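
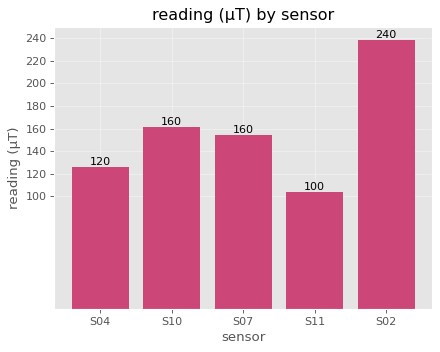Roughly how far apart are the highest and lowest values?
≈ 140

Max S02 ≈ 240, min S11 ≈ 100; range ≈ 140.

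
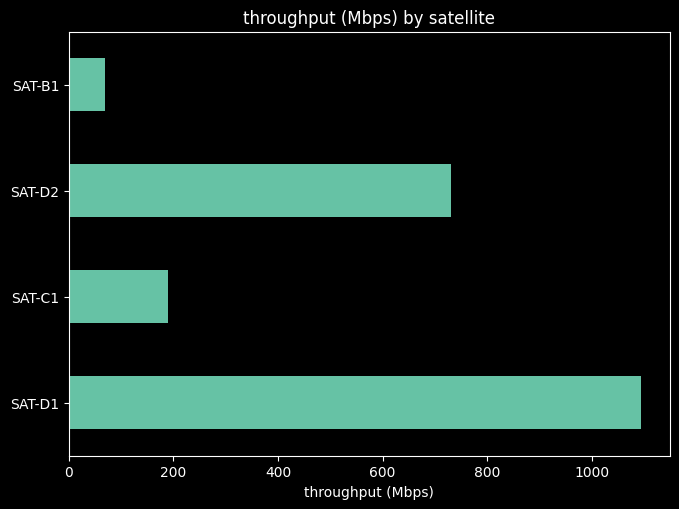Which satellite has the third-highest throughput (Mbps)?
Top 4: SAT-D1 ≈ 1100, SAT-D2 ≈ 700, SAT-C1 ≈ 200, SAT-B1 ≈ 100.

SAT-C1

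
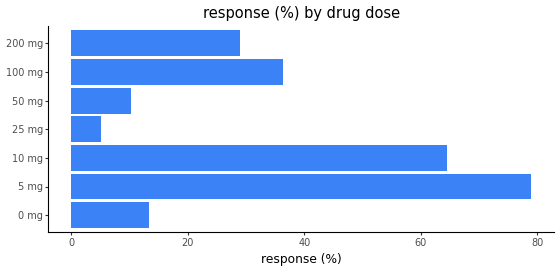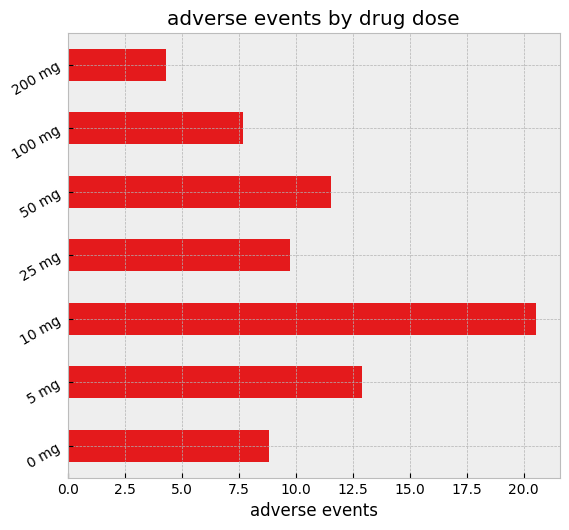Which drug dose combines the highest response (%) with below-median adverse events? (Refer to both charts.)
Chart 2 median adverse events ≈ 10; below-median drug doses: 0 mg, 100 mg, 200 mg. Among those, 100 mg has the highest response (%) (≈ 40).

100 mg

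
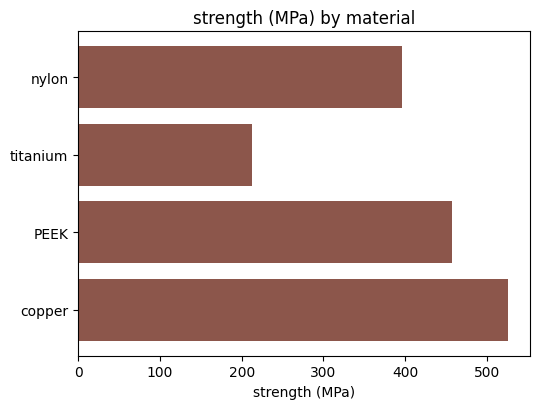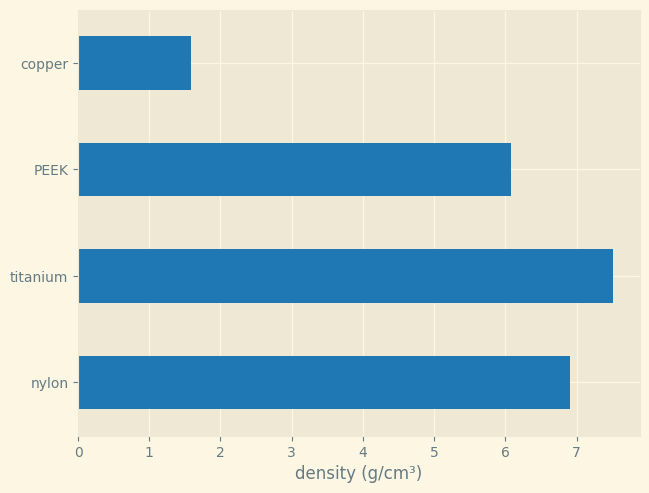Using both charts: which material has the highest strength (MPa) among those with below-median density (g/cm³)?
copper

Chart 2 median density (g/cm³) ≈ 6; below-median materials: PEEK, copper. Among those, copper has the highest strength (MPa) (≈ 550).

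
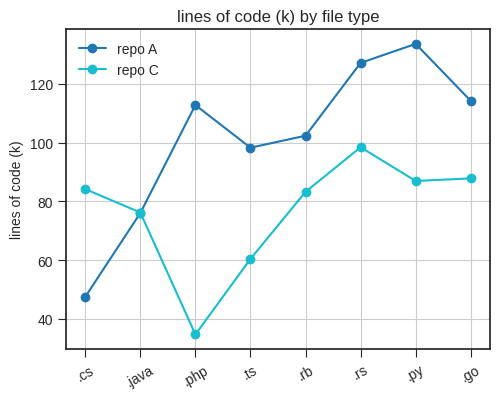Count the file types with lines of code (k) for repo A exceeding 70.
7

Above 70: .java, .php, .ts, .rb, .rs, .py, .go.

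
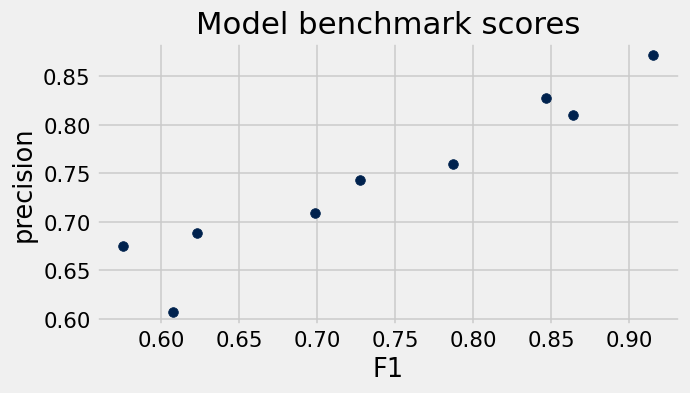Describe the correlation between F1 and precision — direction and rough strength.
Points are positively correlated; strong (|r| ≈ 1.0).

positive, strong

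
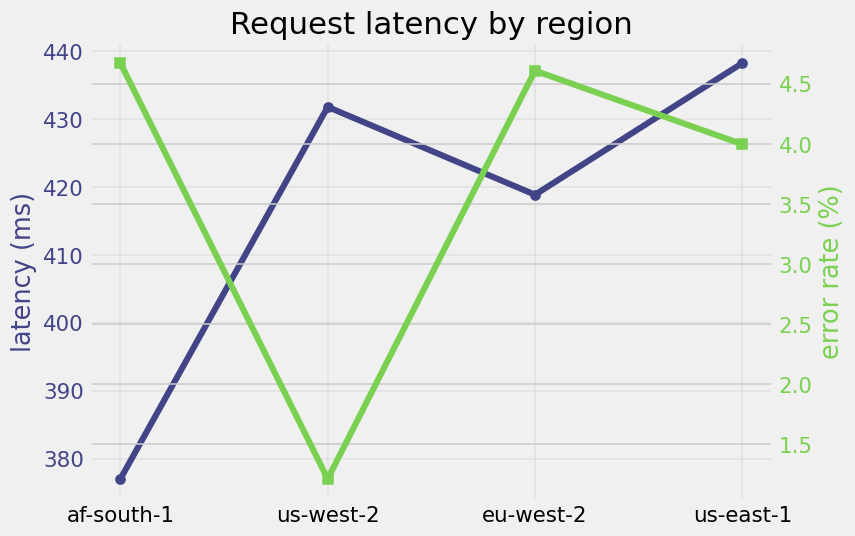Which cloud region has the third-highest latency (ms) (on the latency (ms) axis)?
eu-west-2

Top 4 (on the latency (ms) axis): us-east-1 ≈ 440, us-west-2 ≈ 430, eu-west-2 ≈ 420, af-south-1 ≈ 380.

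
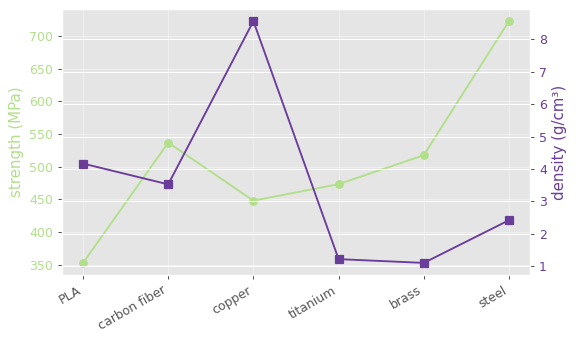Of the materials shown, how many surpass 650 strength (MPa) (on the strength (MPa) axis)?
Above 650: steel.

1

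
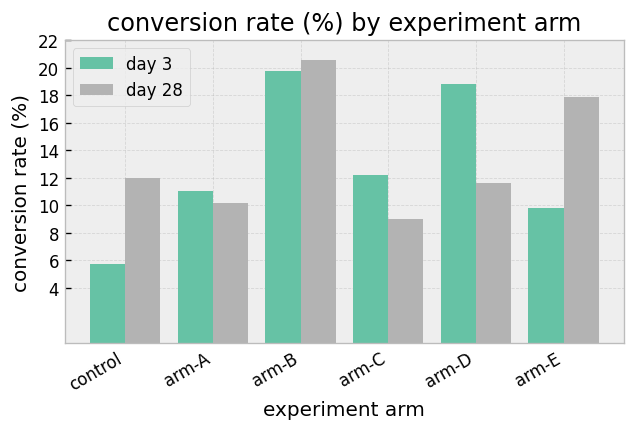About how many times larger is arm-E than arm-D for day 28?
arm-E ≈ 18, arm-D ≈ 12; 18/12 ≈ 1.5.

≈ 1.5×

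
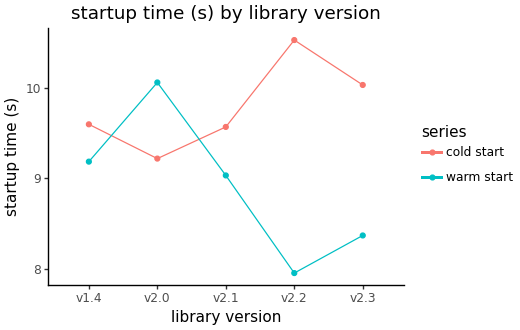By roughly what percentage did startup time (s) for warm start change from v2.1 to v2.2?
v2.1 ≈ 9.0, v2.2 ≈ 8.0; (8.0 − 9.0) / 9.0 ≈ -11.1%.

≈ -11.1%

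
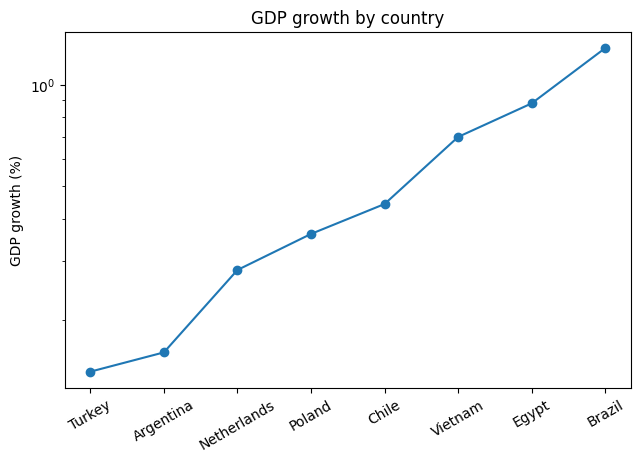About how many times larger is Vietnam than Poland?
≈ 1.75×

Vietnam ≈ 0.7, Poland ≈ 0.4; 0.7/0.4 ≈ 1.75.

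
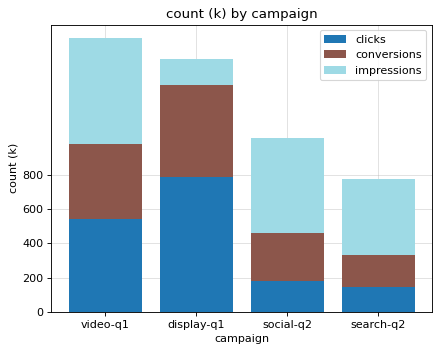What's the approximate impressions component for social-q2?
≈ 600

impressions top ≈ 1000, bottom ≈ 400; segment ≈ 600.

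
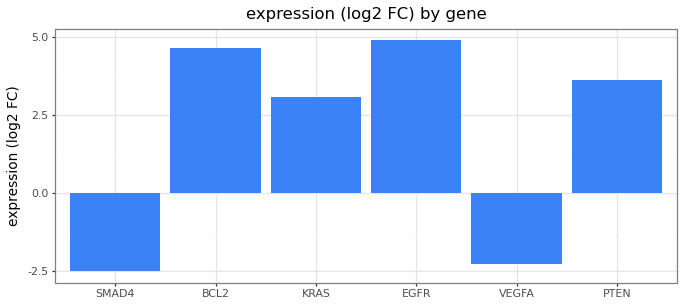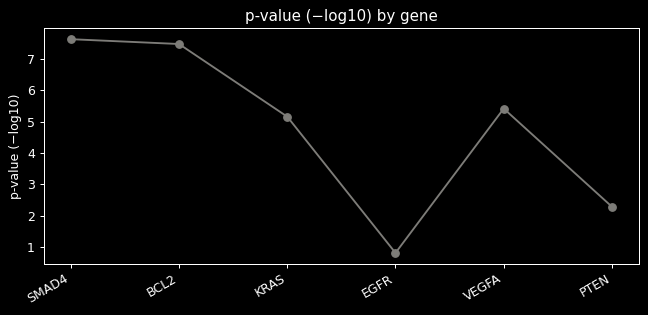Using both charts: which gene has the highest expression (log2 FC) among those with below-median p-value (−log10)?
EGFR

Chart 2 median p-value (−log10) ≈ 5; below-median genes: KRAS, EGFR, PTEN. Among those, EGFR has the highest expression (log2 FC) (≈ 5).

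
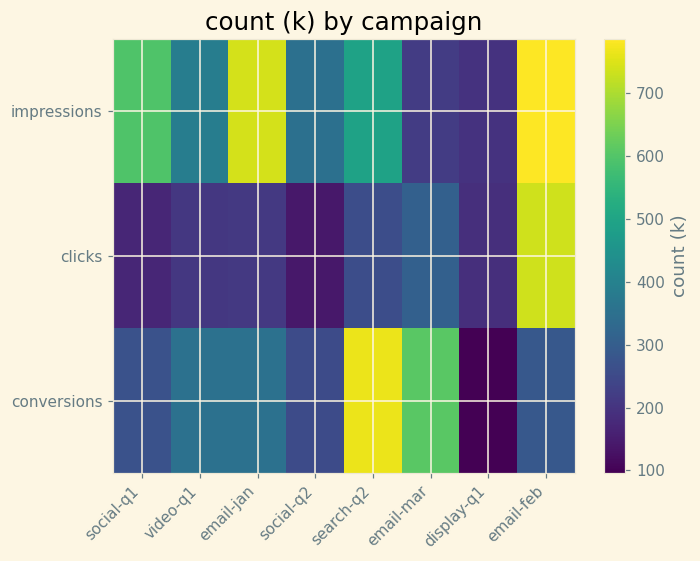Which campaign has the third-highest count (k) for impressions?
social-q1

Top 4 for impressions: email-feb ≈ 800, email-jan ≈ 700, social-q1 ≈ 600, search-q2 ≈ 500.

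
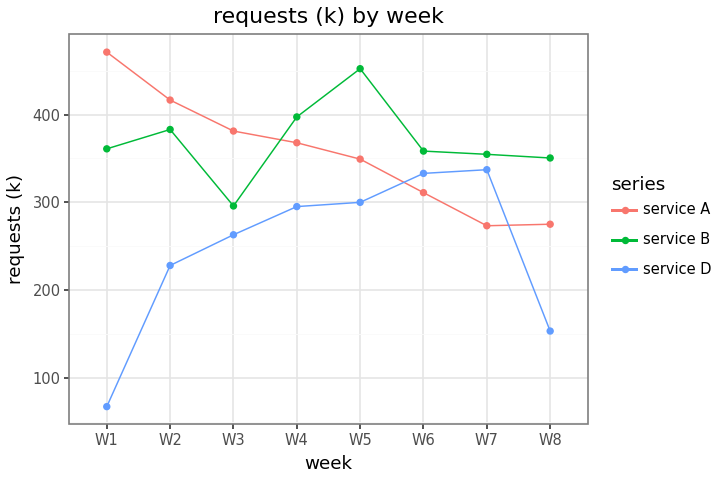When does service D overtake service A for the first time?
W6

W5: service D ≈ 300 vs service A ≈ 350 (not yet); W6: service D ≈ 350 vs service A ≈ 300 (first crossover).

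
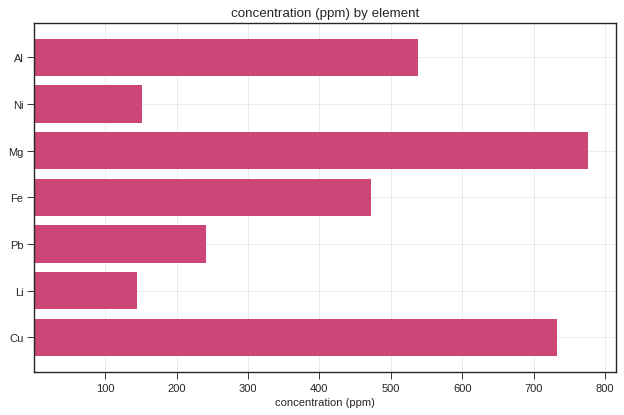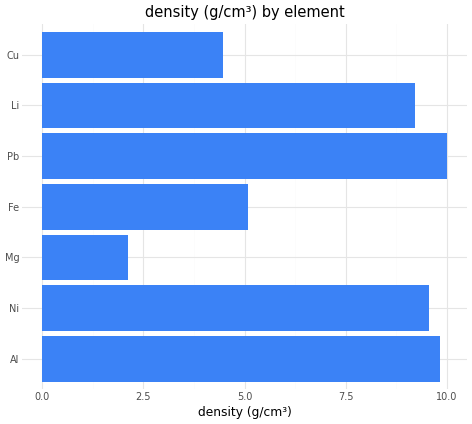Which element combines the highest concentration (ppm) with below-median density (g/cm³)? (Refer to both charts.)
Chart 2 median density (g/cm³) ≈ 9; below-median elements: Mg, Fe, Cu. Among those, Mg has the highest concentration (ppm) (≈ 800).

Mg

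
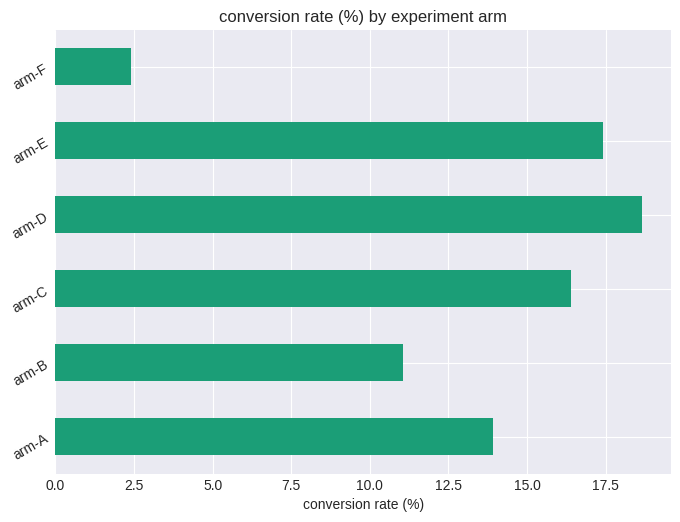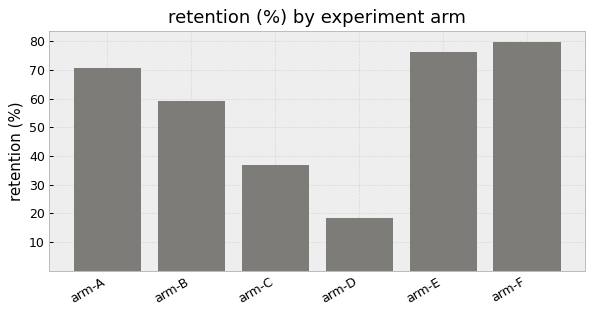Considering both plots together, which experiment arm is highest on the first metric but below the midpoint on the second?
arm-D

Chart 2 median retention (%) ≈ 60; below-median experiment arms: arm-B, arm-C, arm-D. Among those, arm-D has the highest conversion rate (%) (≈ 18).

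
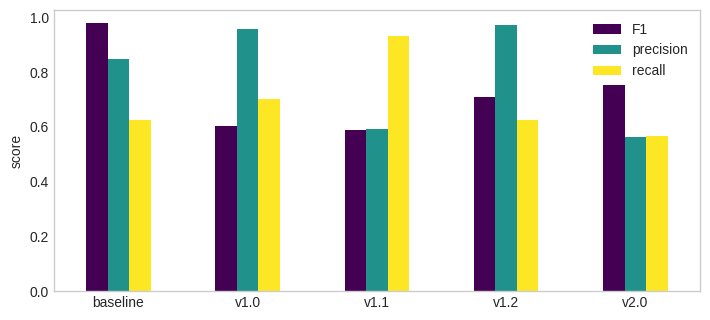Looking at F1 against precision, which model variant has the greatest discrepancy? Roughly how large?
v1.0, ≈ 0.4

v1.0: F1 ≈ 0.6, precision ≈ 1.0 → gap ≈ 0.4. Next-largest (v1.2) is only ≈ 0.3.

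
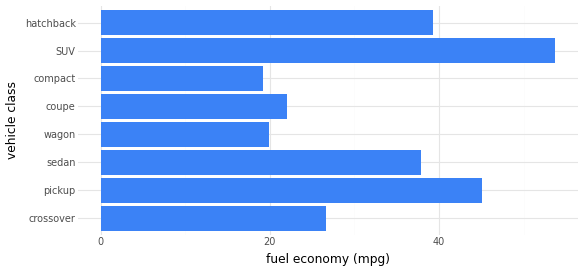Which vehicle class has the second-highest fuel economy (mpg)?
Top 3: SUV ≈ 55, pickup ≈ 45, hatchback ≈ 40.

pickup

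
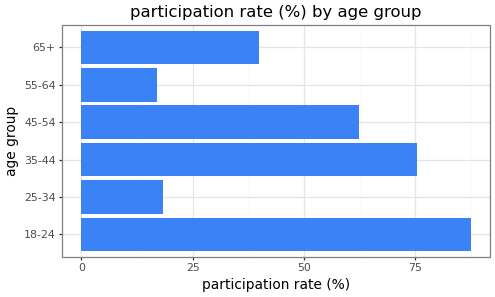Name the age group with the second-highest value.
Top 3: 18-24 ≈ 90, 35-44 ≈ 80, 45-54 ≈ 60.

35-44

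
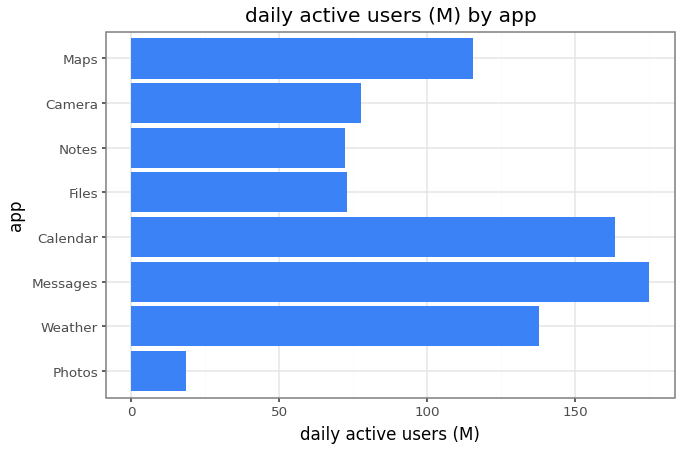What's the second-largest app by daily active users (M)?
Calendar

Top 3: Messages ≈ 180, Calendar ≈ 160, Weather ≈ 140.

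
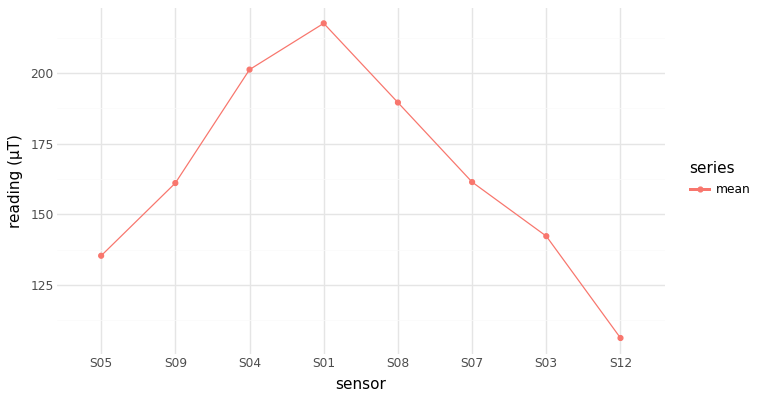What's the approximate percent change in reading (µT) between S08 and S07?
≈ -15.8%

S08 ≈ 190, S07 ≈ 160; (160 − 190) / 190 ≈ -15.8%.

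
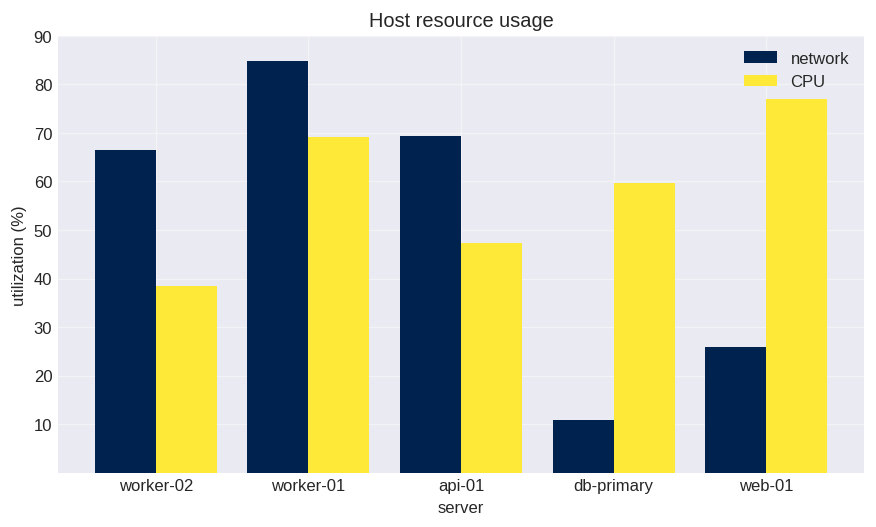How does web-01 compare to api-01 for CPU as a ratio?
web-01 ≈ 80, api-01 ≈ 50; 80/50 ≈ 1.6.

≈ 1.6×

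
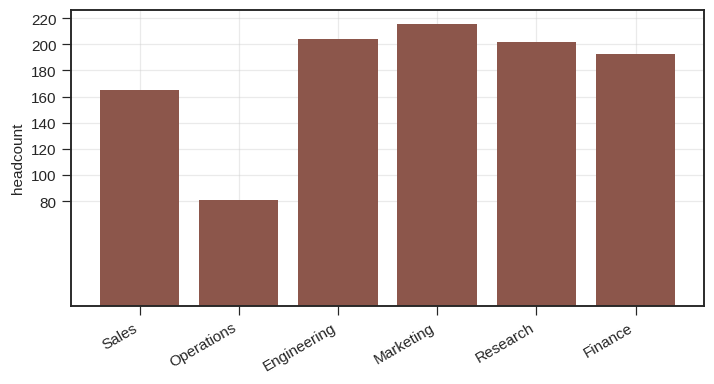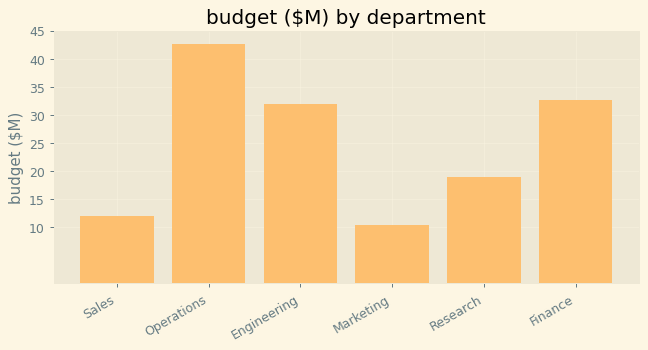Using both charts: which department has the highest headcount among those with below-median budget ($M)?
Marketing

Chart 2 median budget ($M) ≈ 25; below-median departments: Sales, Marketing, Research. Among those, Marketing has the highest headcount (≈ 220).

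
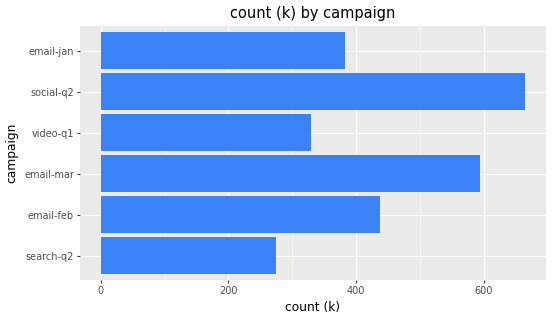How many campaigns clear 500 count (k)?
2

Above 500: email-mar, social-q2.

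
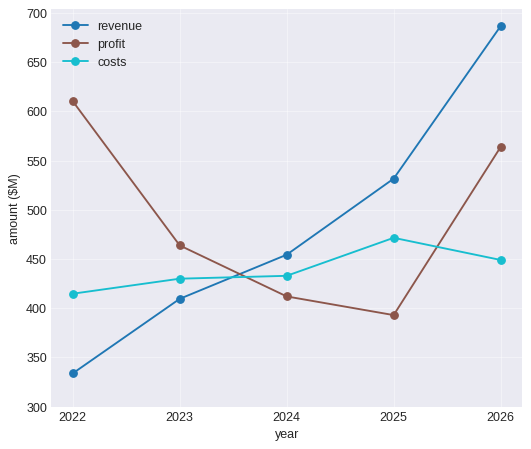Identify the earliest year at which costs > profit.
2024

2023: costs ≈ 450 vs profit ≈ 450 (not yet); 2024: costs ≈ 450 vs profit ≈ 400 (first crossover).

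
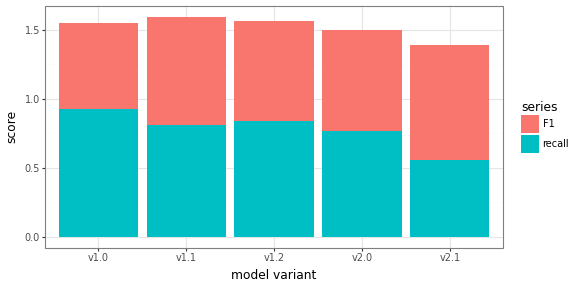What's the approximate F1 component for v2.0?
≈ 0.6

F1 top ≈ 1.4, bottom ≈ 0.8; segment ≈ 0.6.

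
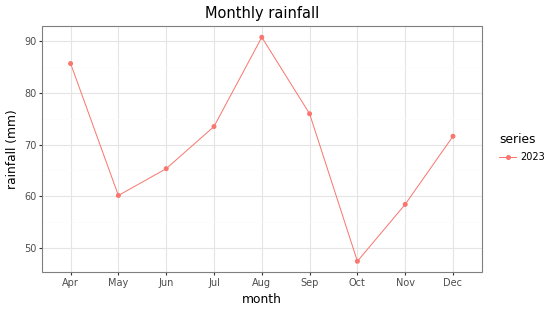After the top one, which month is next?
Apr

Top 3: Aug ≈ 90, Apr ≈ 85, Sep ≈ 75.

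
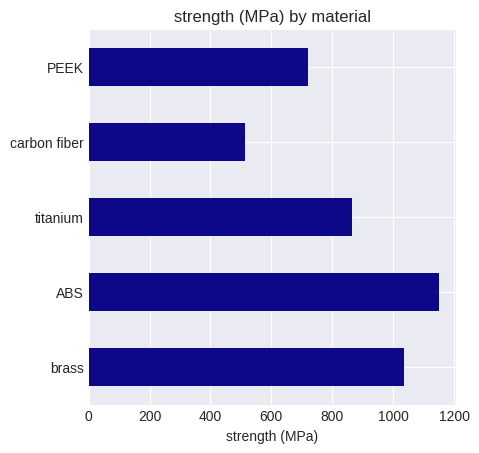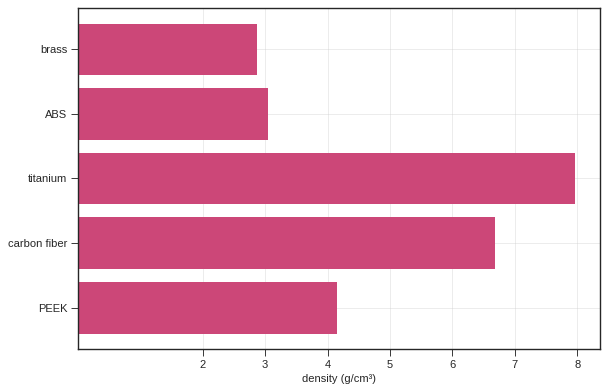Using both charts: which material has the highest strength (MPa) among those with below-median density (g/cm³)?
ABS

Chart 2 median density (g/cm³) ≈ 4; below-median materials: brass, ABS. Among those, ABS has the highest strength (MPa) (≈ 1200).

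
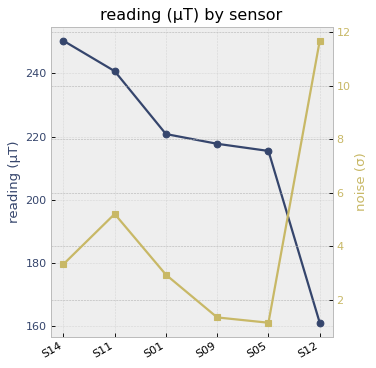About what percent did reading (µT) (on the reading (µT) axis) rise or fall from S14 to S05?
S14 ≈ 250, S05 ≈ 220; (220 − 250) / 250 ≈ -12%.

≈ -12%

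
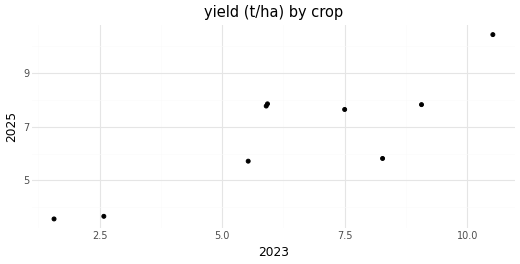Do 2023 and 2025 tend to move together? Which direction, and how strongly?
Points are positively correlated; strong (|r| ≈ 0.9).

positive, strong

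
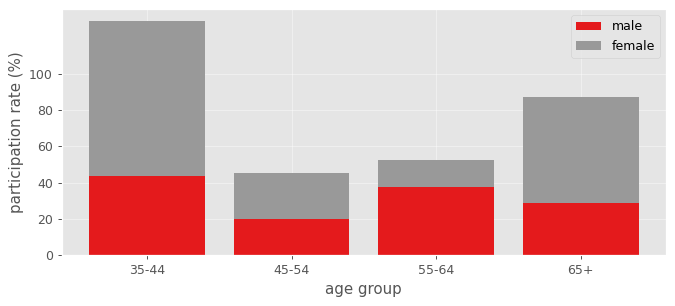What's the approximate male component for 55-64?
male top ≈ 40, bottom ≈ 0; segment ≈ 40.

≈ 40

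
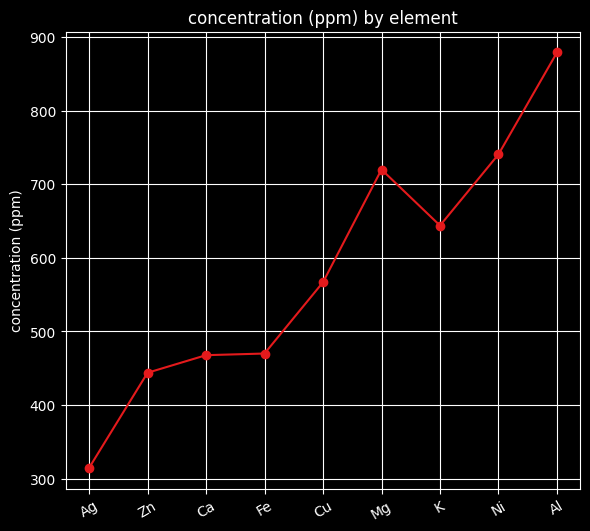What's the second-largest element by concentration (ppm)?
Ni

Top 3: Al ≈ 900, Ni ≈ 750, Mg ≈ 700.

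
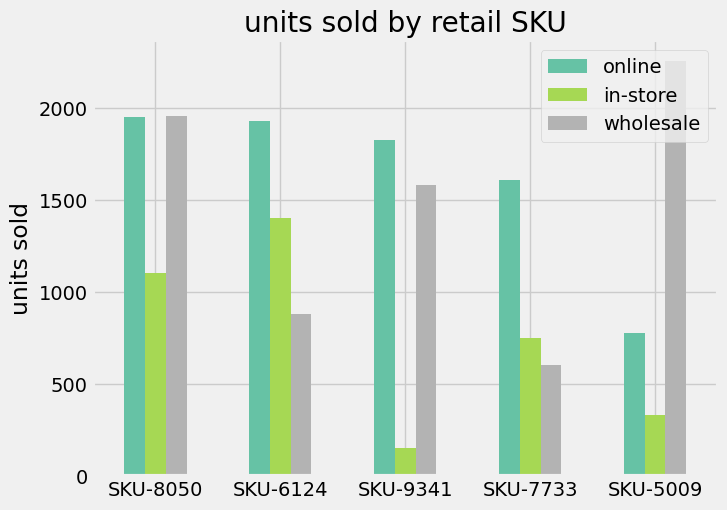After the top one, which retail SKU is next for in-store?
SKU-8050

Top 3 for in-store: SKU-6124 ≈ 1400, SKU-8050 ≈ 1200, SKU-7733 ≈ 800.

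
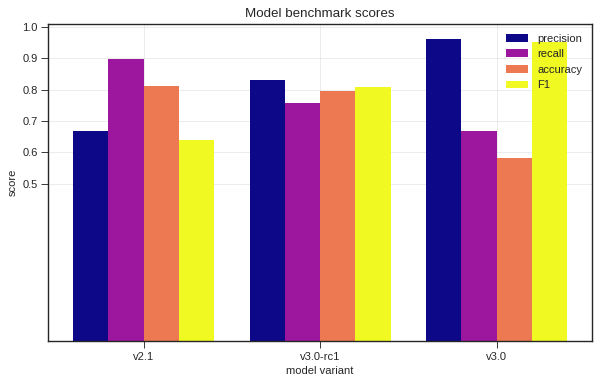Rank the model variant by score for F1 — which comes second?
v3.0-rc1

Top 3 for F1: v3.0 ≈ 1.0, v3.0-rc1 ≈ 0.8, v2.1 ≈ 0.6.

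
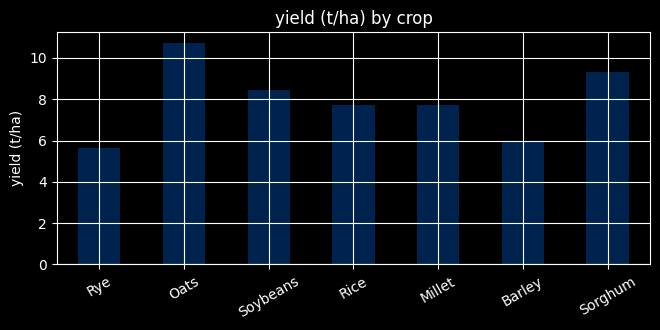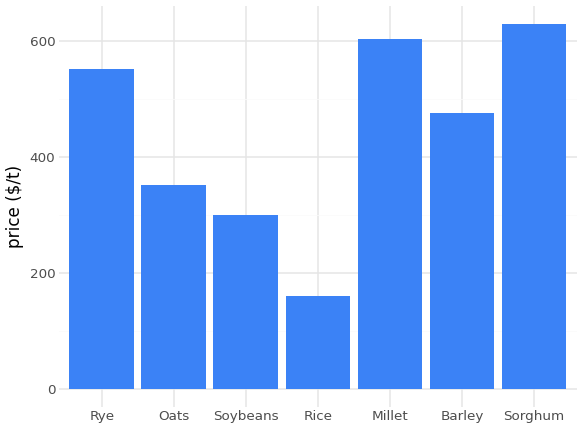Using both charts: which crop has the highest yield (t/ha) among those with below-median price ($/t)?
Oats

Chart 2 median price ($/t) ≈ 500; below-median crops: Oats, Soybeans, Rice. Among those, Oats has the highest yield (t/ha) (≈ 11).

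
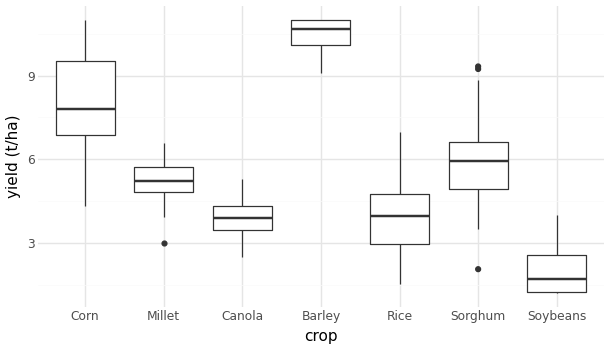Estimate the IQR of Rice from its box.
≈ 2

Q3 ≈ 5, Q1 ≈ 3; IQR ≈ 2.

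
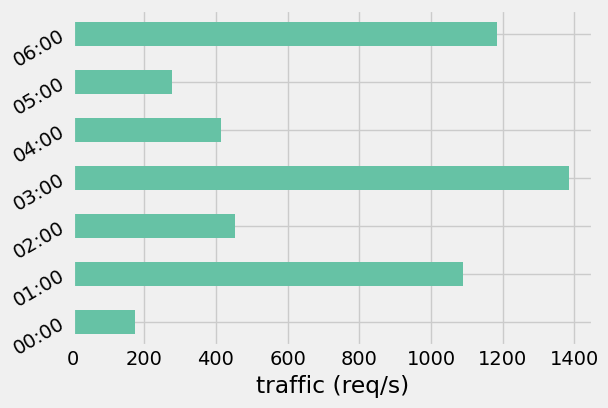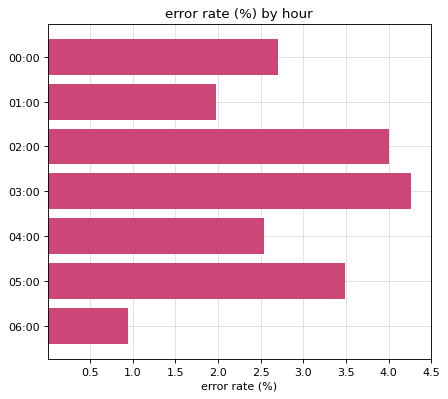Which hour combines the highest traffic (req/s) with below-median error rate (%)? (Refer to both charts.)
06:00

Chart 2 median error rate (%) ≈ 2.5; below-median hours: 01:00, 04:00, 06:00. Among those, 06:00 has the highest traffic (req/s) (≈ 1200).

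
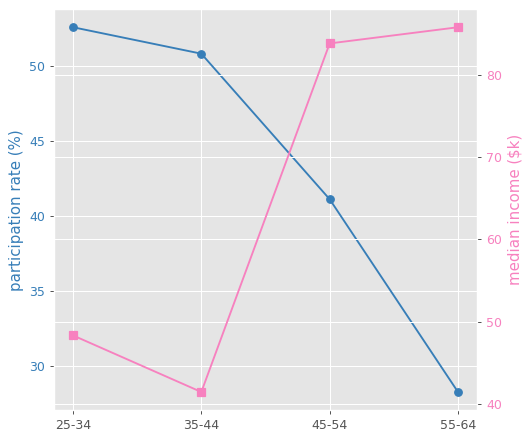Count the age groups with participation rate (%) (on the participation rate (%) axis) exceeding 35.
3

Above 35: 25-34, 35-44, 45-54.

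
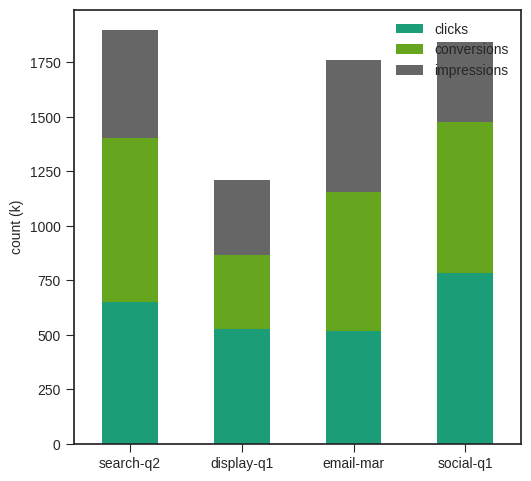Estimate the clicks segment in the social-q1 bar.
clicks top ≈ 800, bottom ≈ 0; segment ≈ 800.

≈ 800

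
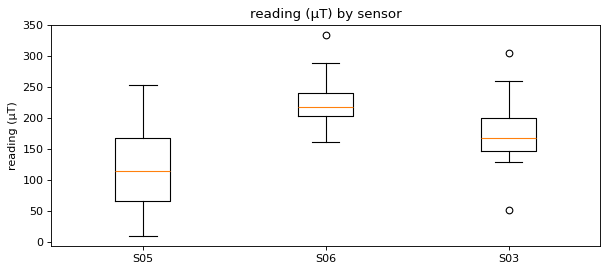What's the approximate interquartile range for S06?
≈ 40

Q3 ≈ 240, Q1 ≈ 200; IQR ≈ 40.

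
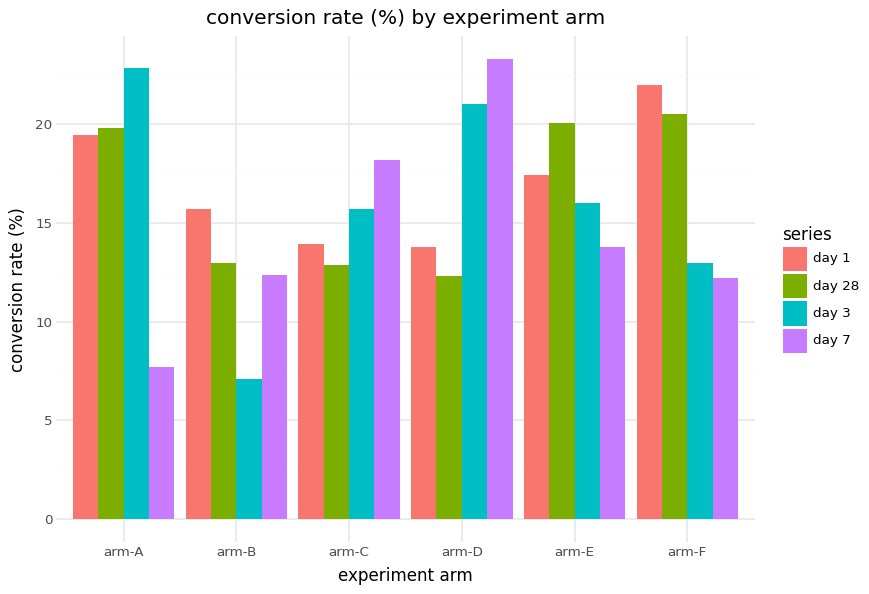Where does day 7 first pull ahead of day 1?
arm-B: day 7 ≈ 12 vs day 1 ≈ 16 (not yet); arm-C: day 7 ≈ 18 vs day 1 ≈ 14 (first crossover).

arm-C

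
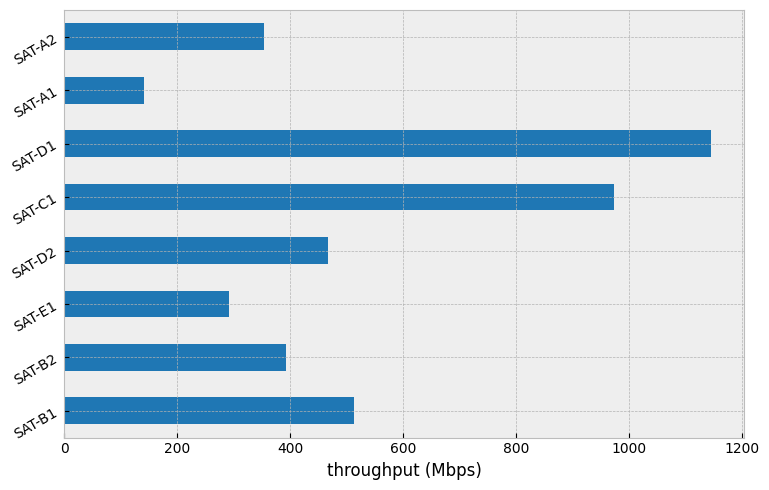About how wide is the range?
≈ 1000

Max SAT-D1 ≈ 1100, min SAT-A1 ≈ 100; range ≈ 1000.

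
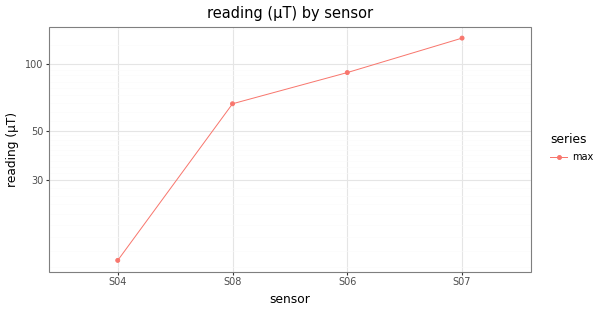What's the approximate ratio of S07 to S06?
≈ 1.44×

S07 ≈ 130, S06 ≈ 90; 130/90 ≈ 1.44.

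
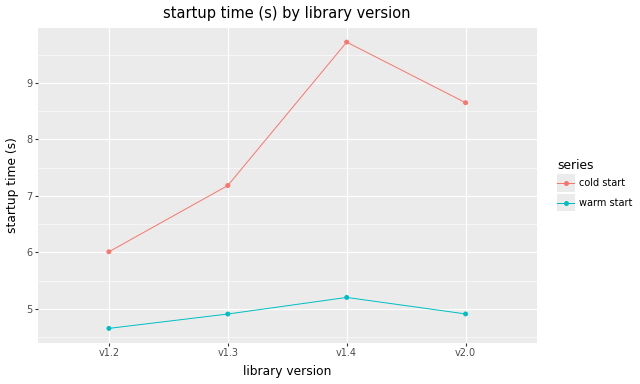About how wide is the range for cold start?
≈ 3.5

Max v1.4 ≈ 9.5, min v1.2 ≈ 6.0; range ≈ 3.5.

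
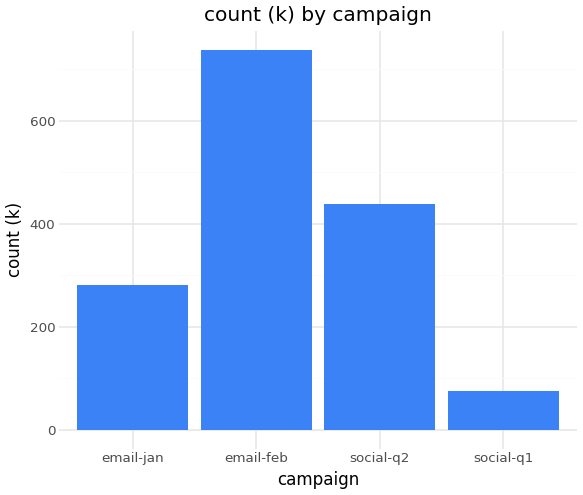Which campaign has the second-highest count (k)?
social-q2

Top 3: email-feb ≈ 700, social-q2 ≈ 400, email-jan ≈ 300.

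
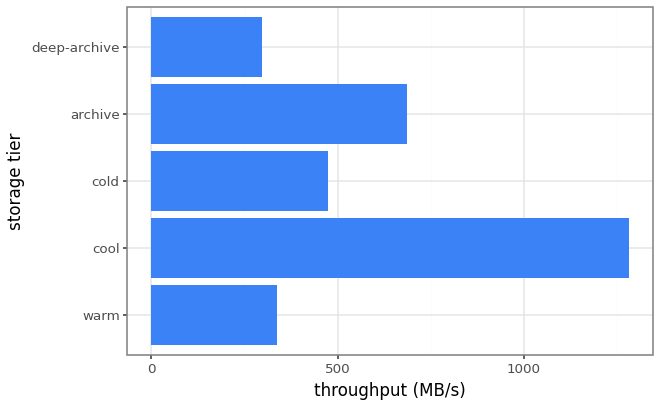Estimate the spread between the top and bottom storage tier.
Max cool ≈ 1200, min deep-archive ≈ 200; range ≈ 1000.

≈ 1000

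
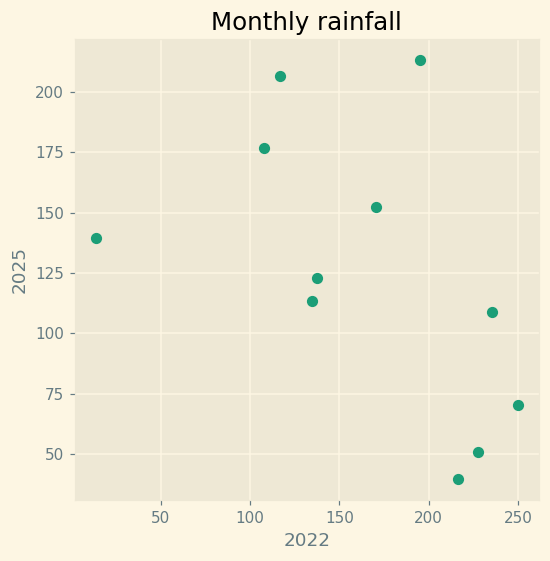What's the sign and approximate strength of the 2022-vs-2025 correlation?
negative, moderate

Points are negatively correlated; moderate (|r| ≈ 0.5).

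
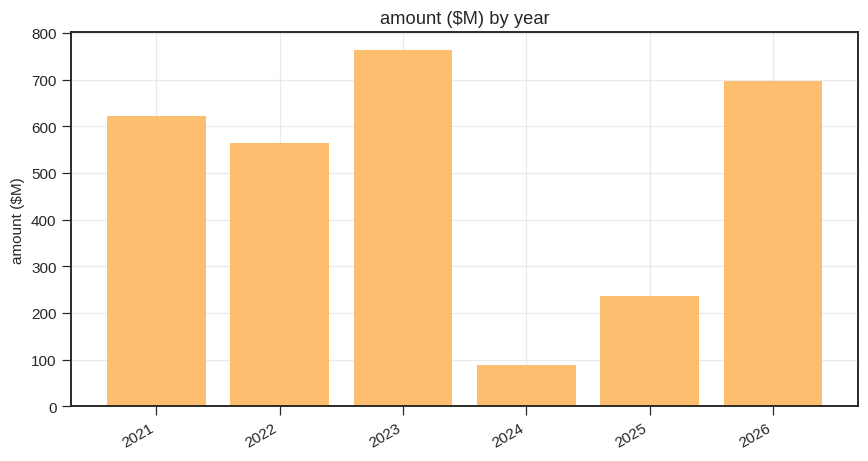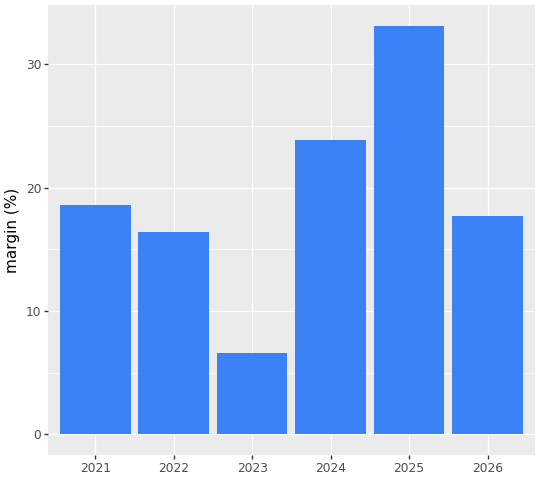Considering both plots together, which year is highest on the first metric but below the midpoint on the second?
2023

Chart 2 median margin (%) ≈ 20; below-median years: 2022, 2023, 2026. Among those, 2023 has the highest amount ($M) (≈ 800).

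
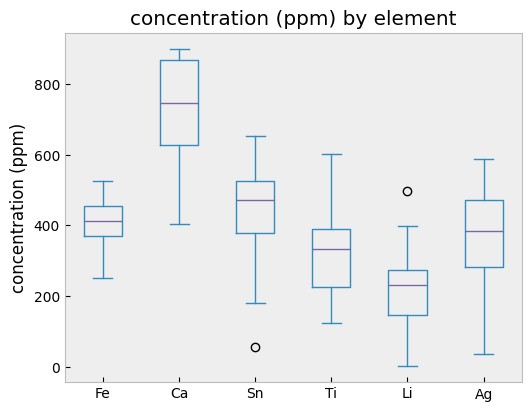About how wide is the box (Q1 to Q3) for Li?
Q3 ≈ 250, Q1 ≈ 150; IQR ≈ 100.

≈ 100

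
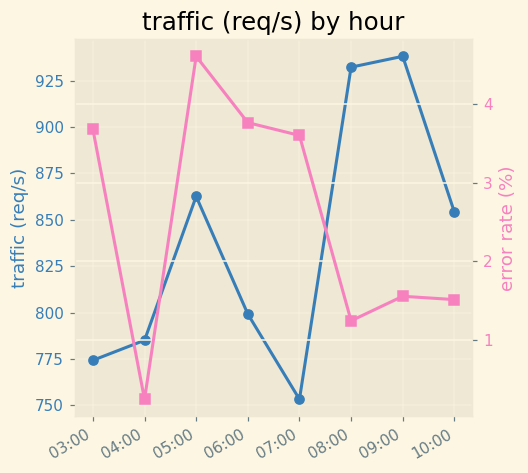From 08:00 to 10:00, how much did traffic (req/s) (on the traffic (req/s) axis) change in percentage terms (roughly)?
≈ -8.5%

08:00 ≈ 940, 10:00 ≈ 860; (860 − 940) / 940 ≈ -8.5%.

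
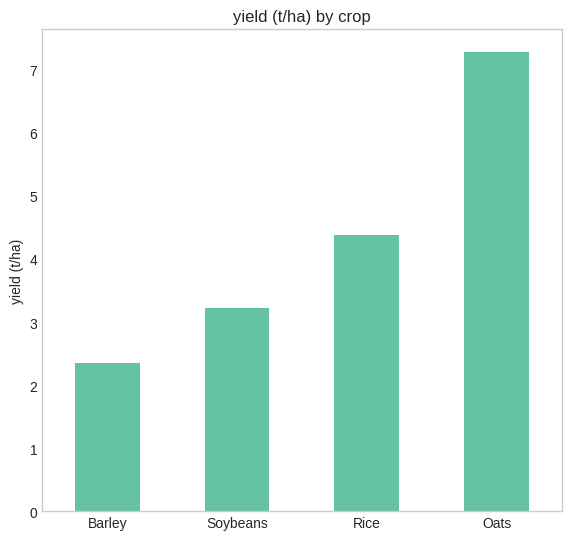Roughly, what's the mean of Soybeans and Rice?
≈ 4

(3 + 4) / 2 ≈ 4.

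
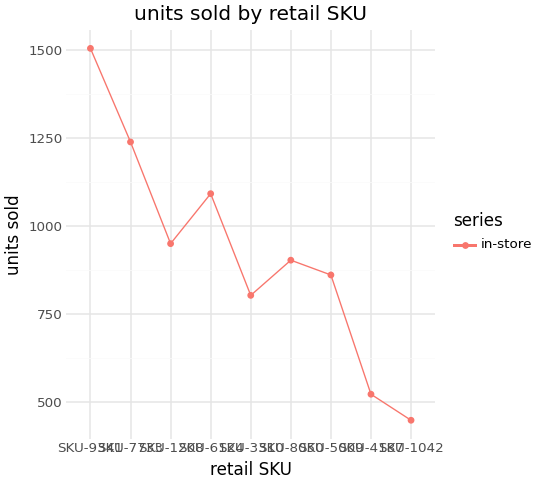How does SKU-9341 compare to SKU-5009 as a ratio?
SKU-9341 ≈ 1500, SKU-5009 ≈ 900; 1500/900 ≈ 1.67.

≈ 1.67×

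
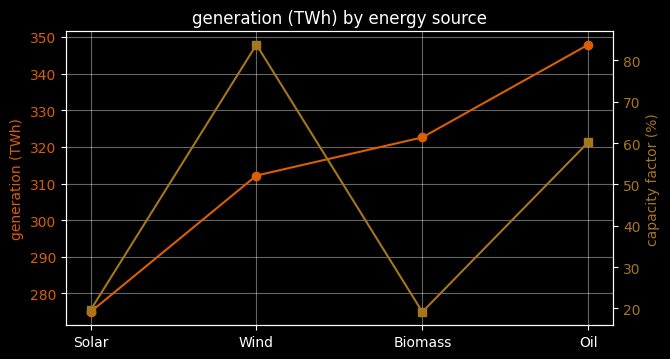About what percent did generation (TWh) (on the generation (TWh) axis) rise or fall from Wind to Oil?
≈ +12.9%

Wind ≈ 310, Oil ≈ 350; (350 − 310) / 310 ≈ +12.9%.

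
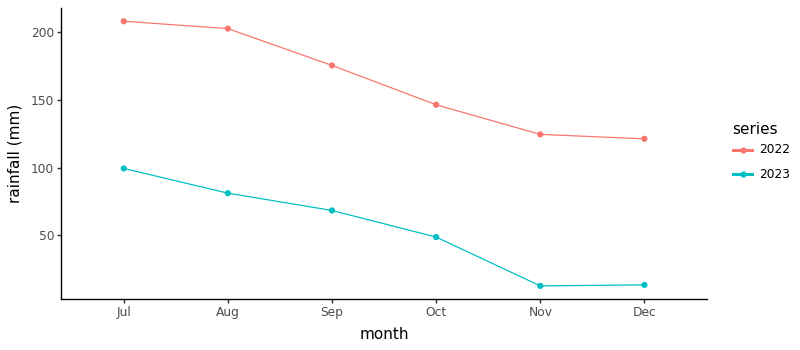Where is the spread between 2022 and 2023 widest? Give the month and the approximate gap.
Aug, ≈ 120 mm

Aug: 2022 ≈ 200, 2023 ≈ 80 → gap ≈ 120. Next-largest (Nov) is only ≈ 100.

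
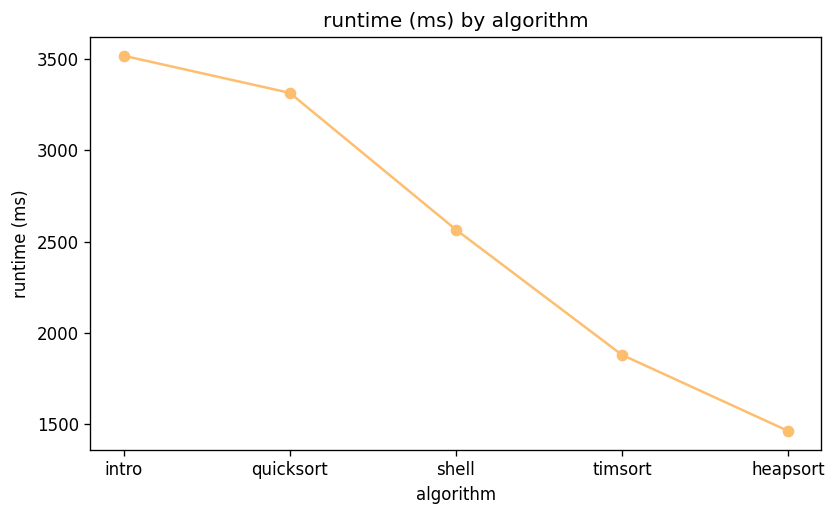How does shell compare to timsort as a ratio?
shell ≈ 2600, timsort ≈ 1800; 2600/1800 ≈ 1.44.

≈ 1.44×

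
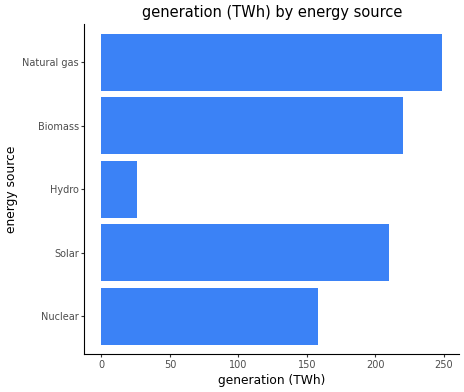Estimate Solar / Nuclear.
≈ 1.33×

Solar ≈ 200, Nuclear ≈ 150; 200/150 ≈ 1.33.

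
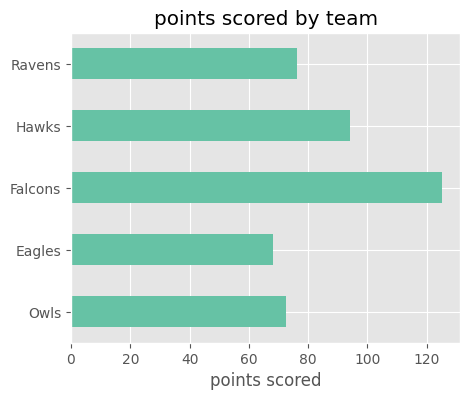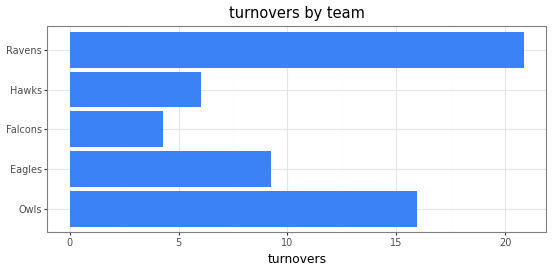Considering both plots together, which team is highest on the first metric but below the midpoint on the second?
Falcons

Chart 2 median turnovers ≈ 10; below-median teams: Falcons, Hawks. Among those, Falcons has the highest points scored (≈ 120).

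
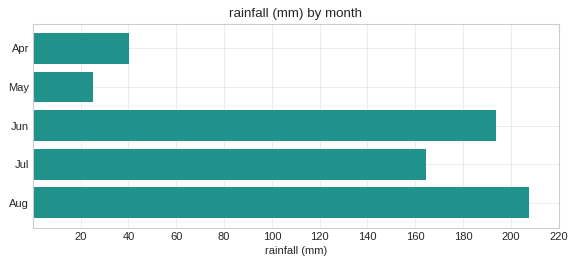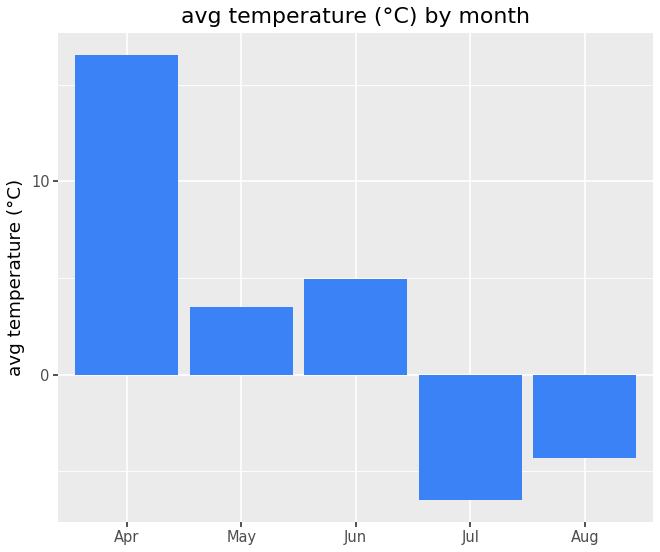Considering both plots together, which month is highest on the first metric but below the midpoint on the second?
Aug

Chart 2 median avg temperature (°C) ≈ 4; below-median months: Jul, Aug. Among those, Aug has the highest rainfall (mm) (≈ 200).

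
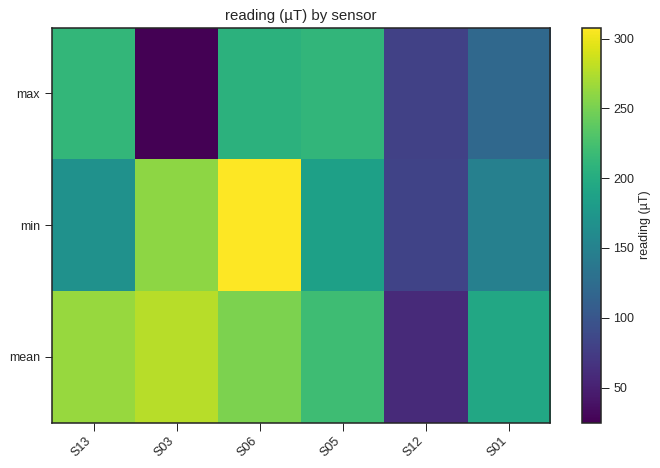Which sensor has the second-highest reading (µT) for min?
S03

Top 3 for min: S06 ≈ 300, S03 ≈ 250, S05 ≈ 175.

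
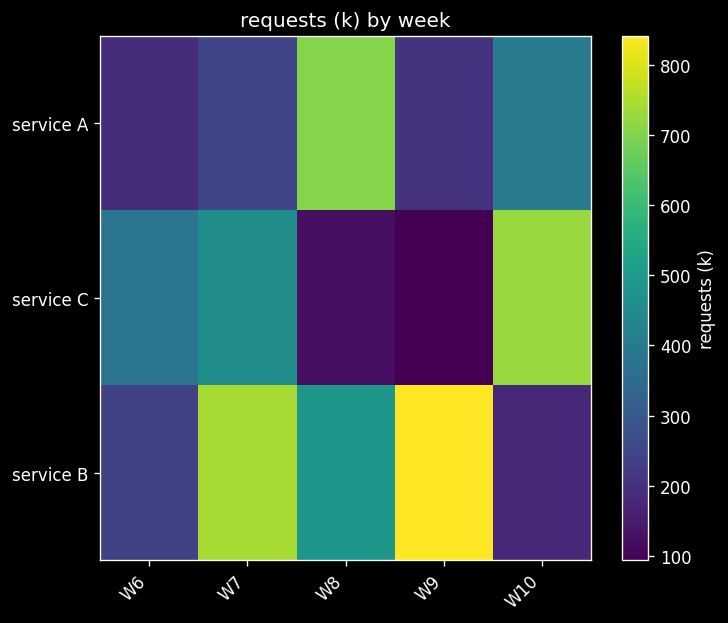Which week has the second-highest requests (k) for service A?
W10

Top 3 for service A: W8 ≈ 700, W10 ≈ 400, W7 ≈ 200.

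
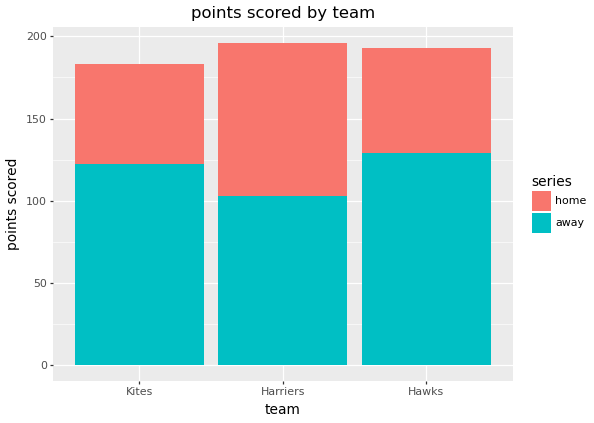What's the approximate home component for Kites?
≈ 60

home top ≈ 180, bottom ≈ 120; segment ≈ 60.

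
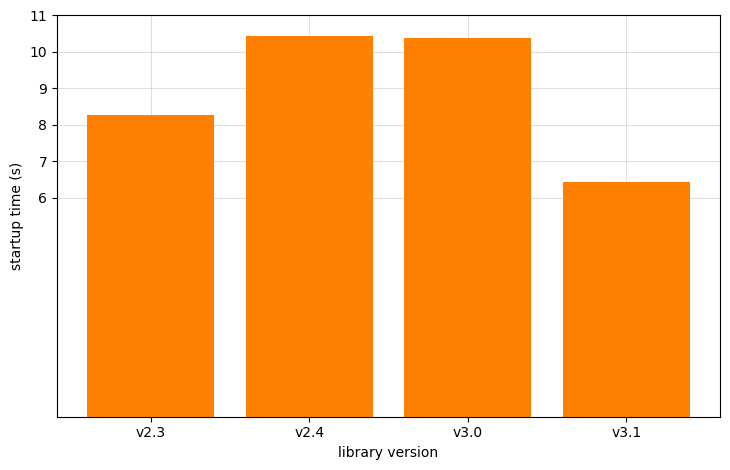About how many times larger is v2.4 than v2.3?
≈ 1.25×

v2.4 ≈ 10, v2.3 ≈ 8; 10/8 ≈ 1.25.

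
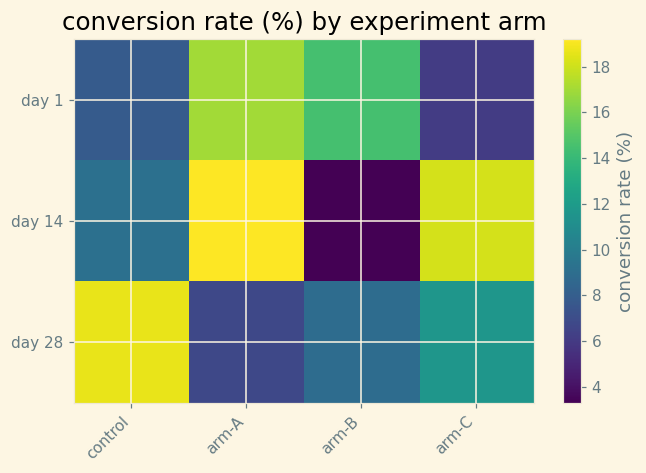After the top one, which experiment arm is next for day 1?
arm-B

Top 3 for day 1: arm-A ≈ 16, arm-B ≈ 14, control ≈ 8.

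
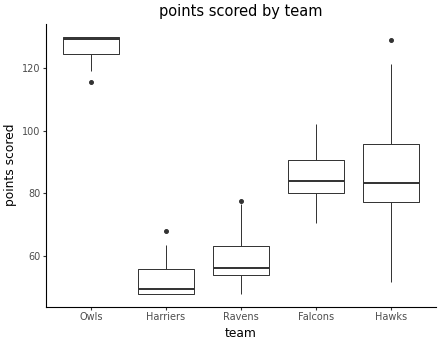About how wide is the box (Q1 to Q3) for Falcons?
≈ 10

Q3 ≈ 90, Q1 ≈ 80; IQR ≈ 10.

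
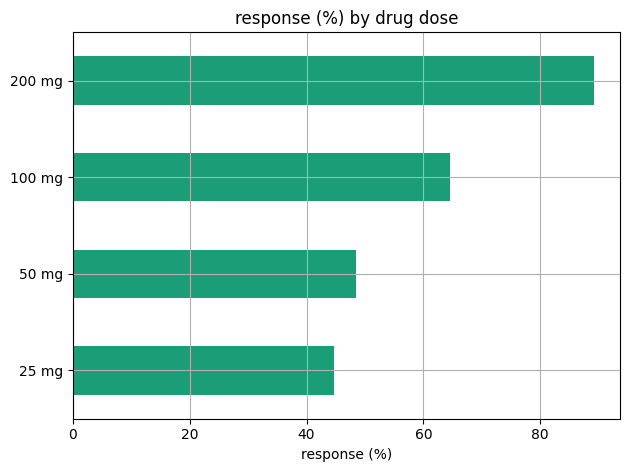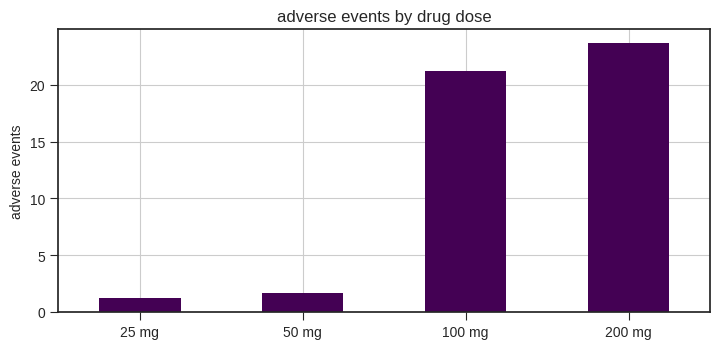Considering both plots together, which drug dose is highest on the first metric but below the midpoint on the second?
50 mg

Chart 2 median adverse events ≈ 10; below-median drug doses: 25 mg, 50 mg. Among those, 50 mg has the highest response (%) (≈ 50).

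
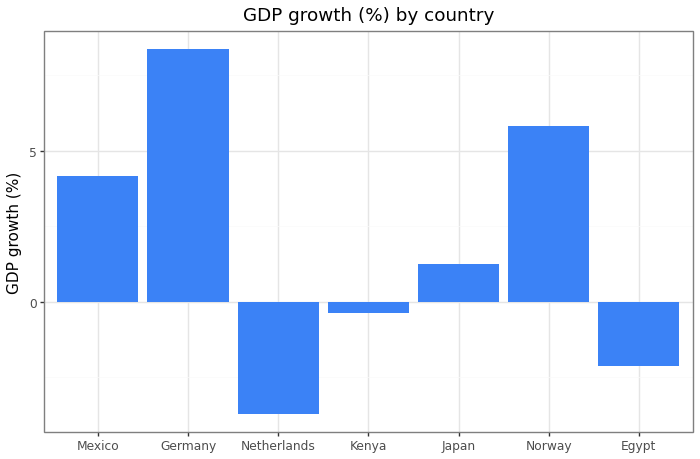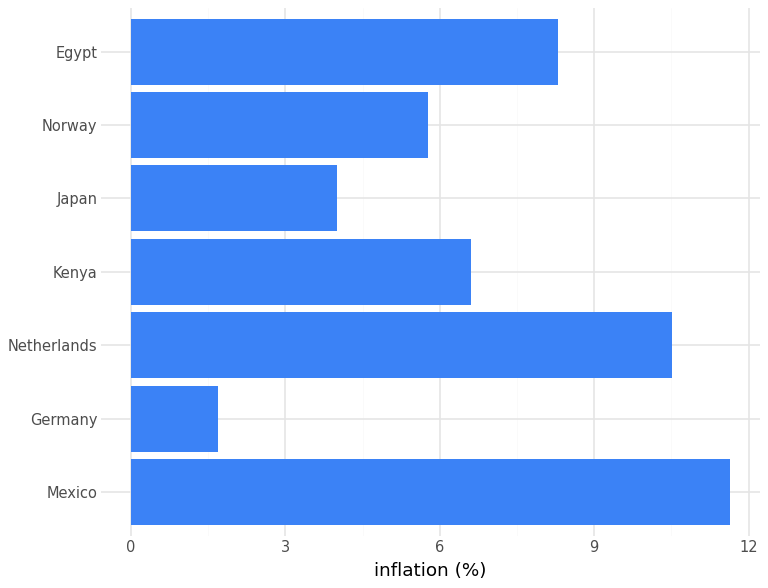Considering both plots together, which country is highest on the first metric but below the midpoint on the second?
Germany

Chart 2 median inflation (%) ≈ 6; below-median countries: Germany, Japan, Norway. Among those, Germany has the highest GDP growth (%) (≈ 8).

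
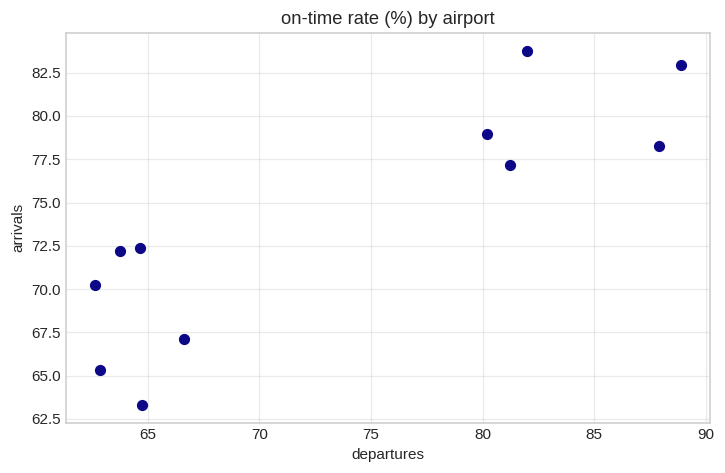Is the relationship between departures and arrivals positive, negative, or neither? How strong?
Points are positively correlated; strong (|r| ≈ 0.9).

positive, strong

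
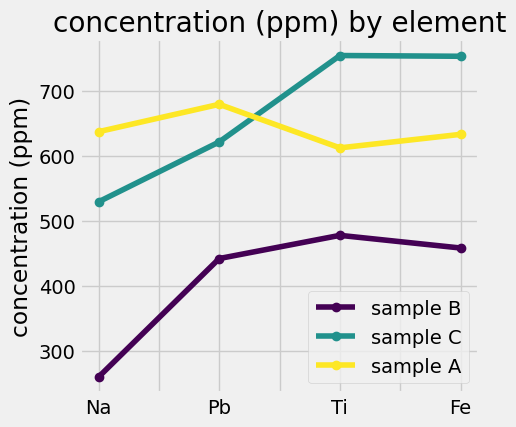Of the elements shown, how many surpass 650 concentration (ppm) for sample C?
2

Above 650: Ti, Fe.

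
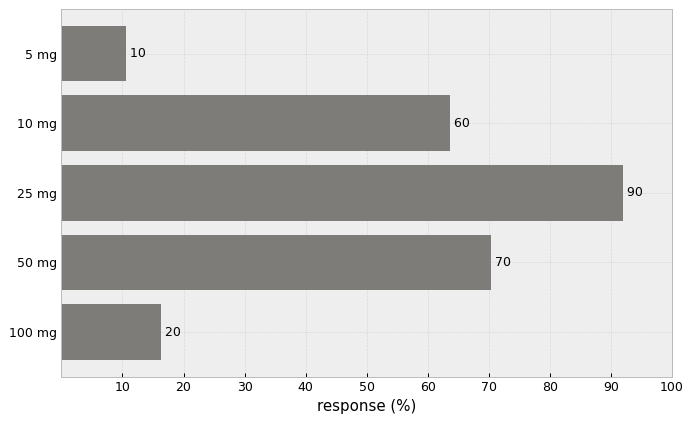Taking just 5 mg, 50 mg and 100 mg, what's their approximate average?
(10 + 70 + 20) / 3 ≈ 33.

≈ 33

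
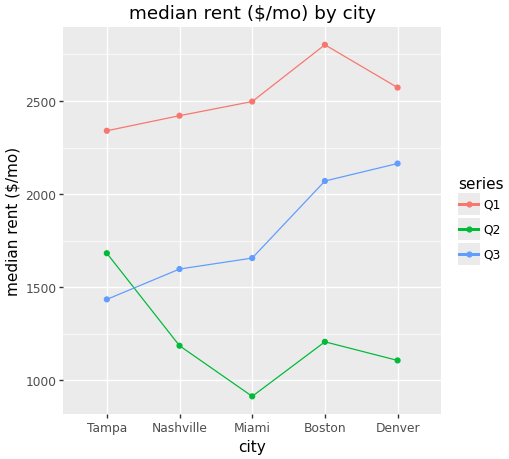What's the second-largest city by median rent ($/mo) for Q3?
Top 3 for Q3: Denver ≈ 2200, Boston ≈ 2000, Miami ≈ 1600.

Boston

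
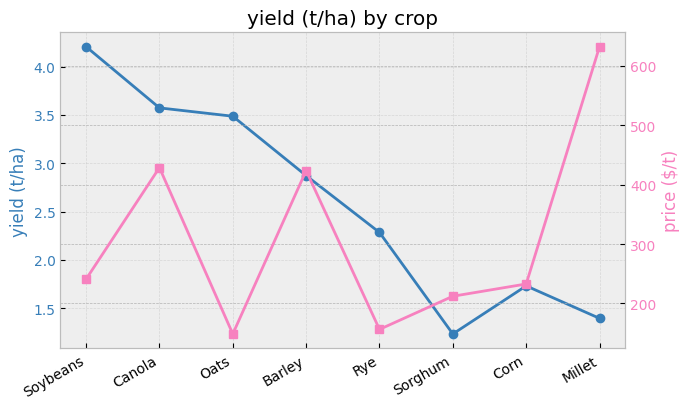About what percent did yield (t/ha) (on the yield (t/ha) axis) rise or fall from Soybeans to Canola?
≈ -12.5%

Soybeans ≈ 4.0, Canola ≈ 3.5; (3.5 − 4.0) / 4.0 ≈ -12.5%.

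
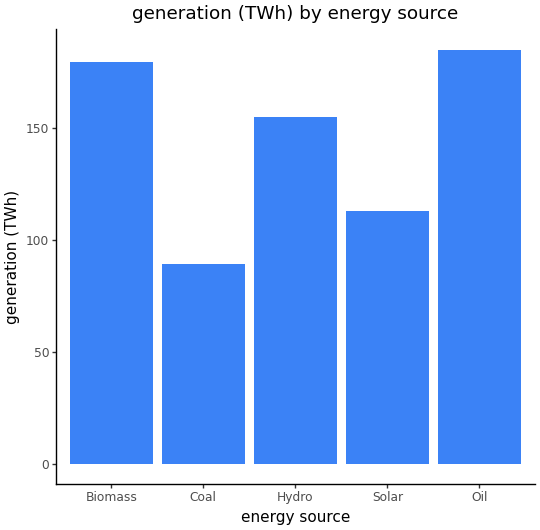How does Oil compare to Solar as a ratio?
Oil ≈ 180, Solar ≈ 120; 180/120 ≈ 1.5.

≈ 1.5×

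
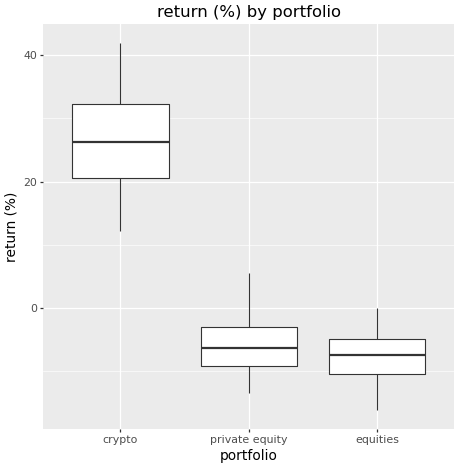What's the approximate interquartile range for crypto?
Q3 ≈ 30, Q1 ≈ 20; IQR ≈ 10.

≈ 10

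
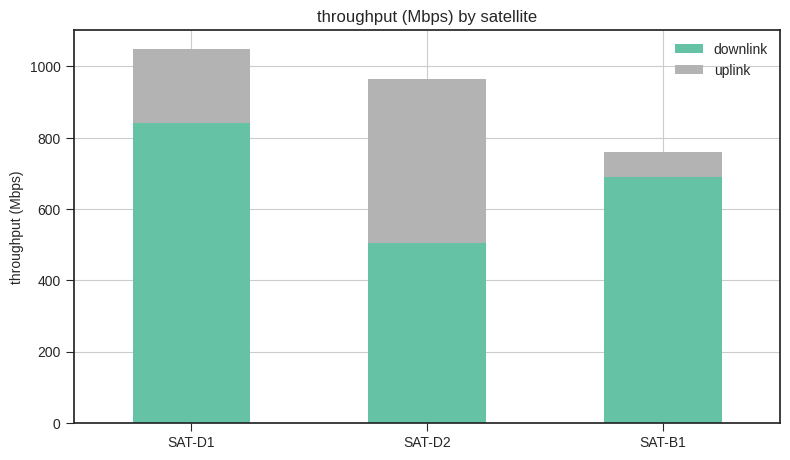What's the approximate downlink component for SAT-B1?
downlink top ≈ 700, bottom ≈ 0; segment ≈ 700.

≈ 700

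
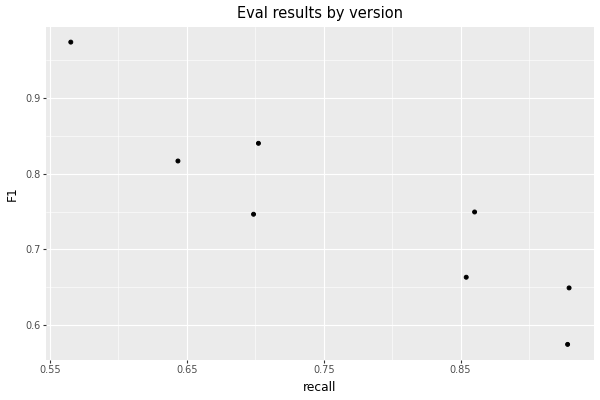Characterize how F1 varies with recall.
negative, strong

Points are negatively correlated; strong (|r| ≈ 0.9).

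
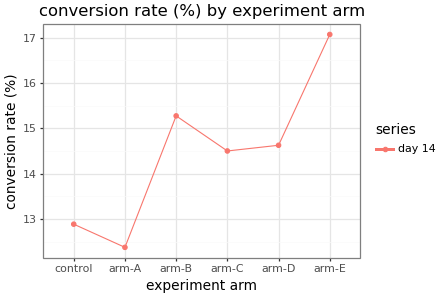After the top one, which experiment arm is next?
arm-B

Top 3: arm-E ≈ 17.0, arm-B ≈ 15.5, arm-D ≈ 14.5.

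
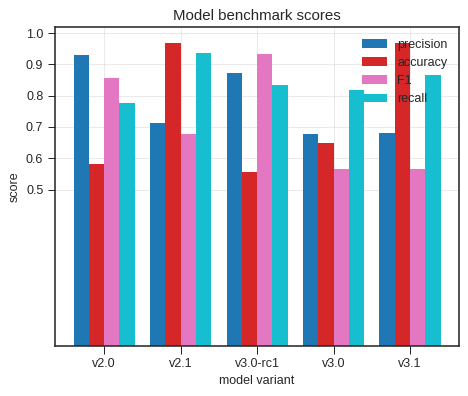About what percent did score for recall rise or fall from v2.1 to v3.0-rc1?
v2.1 ≈ 0.9, v3.0-rc1 ≈ 0.8; (0.8 − 0.9) / 0.9 ≈ -11.1%.

≈ -11.1%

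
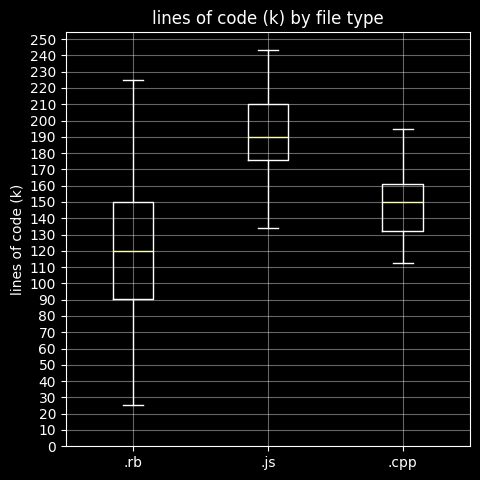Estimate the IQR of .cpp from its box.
Q3 ≈ 160, Q1 ≈ 130; IQR ≈ 30.

≈ 30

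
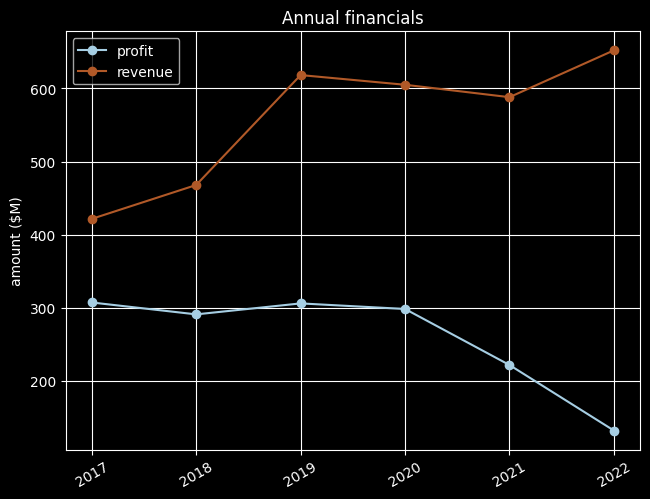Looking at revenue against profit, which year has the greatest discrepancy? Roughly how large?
2022, ≈ 500 $M

2022: revenue ≈ 650, profit ≈ 150 → gap ≈ 500. Next-largest (2021) is only ≈ 400.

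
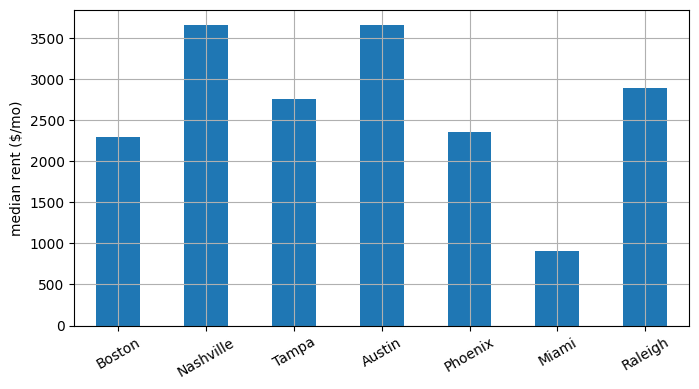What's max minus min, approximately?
Max Austin ≈ 3500, min Miami ≈ 1000; range ≈ 2500.

≈ 2500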